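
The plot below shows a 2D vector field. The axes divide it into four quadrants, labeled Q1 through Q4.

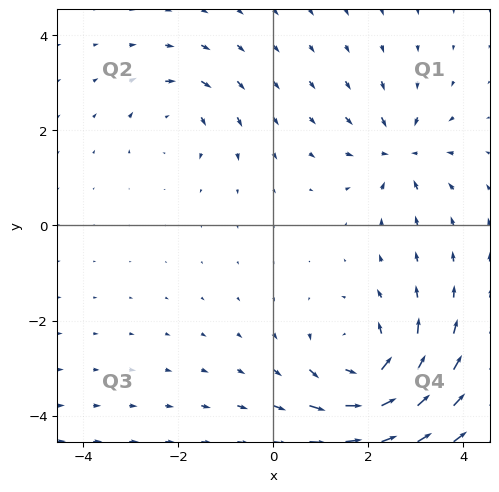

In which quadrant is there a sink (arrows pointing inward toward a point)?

The sink sits at approximately (2.7, 1.5), which lies in quadrant Q1. The divergence there is about -4, negative as expected for a sink.

Q1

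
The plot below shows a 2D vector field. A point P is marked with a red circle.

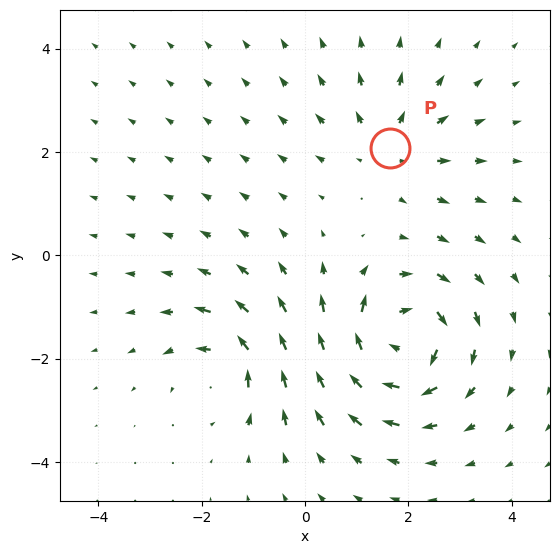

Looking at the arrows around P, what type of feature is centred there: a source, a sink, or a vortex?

source

At P (1.6, 2.1) the arrows spread outward. Divergence about +3, curl ≈0 — positive divergence with near-zero curl is a source.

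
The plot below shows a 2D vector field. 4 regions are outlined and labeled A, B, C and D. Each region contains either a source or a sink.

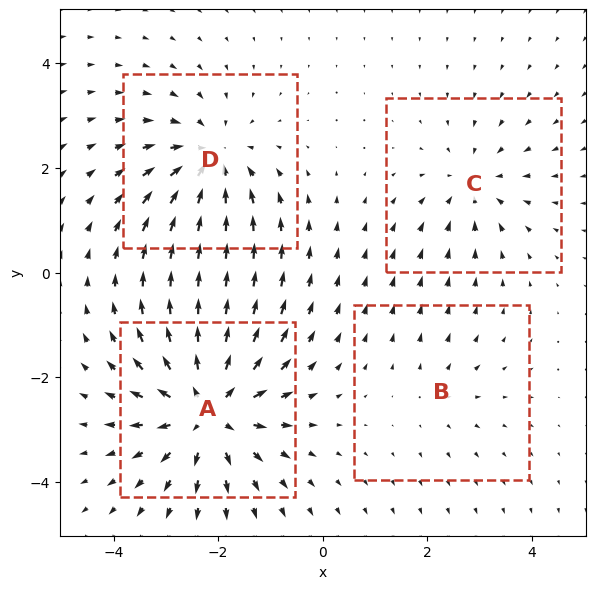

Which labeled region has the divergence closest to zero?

B

Divergence at each region's feature centre — A: about +7, B: about +2, C: about -3, D: about -5. Region B is closest to zero.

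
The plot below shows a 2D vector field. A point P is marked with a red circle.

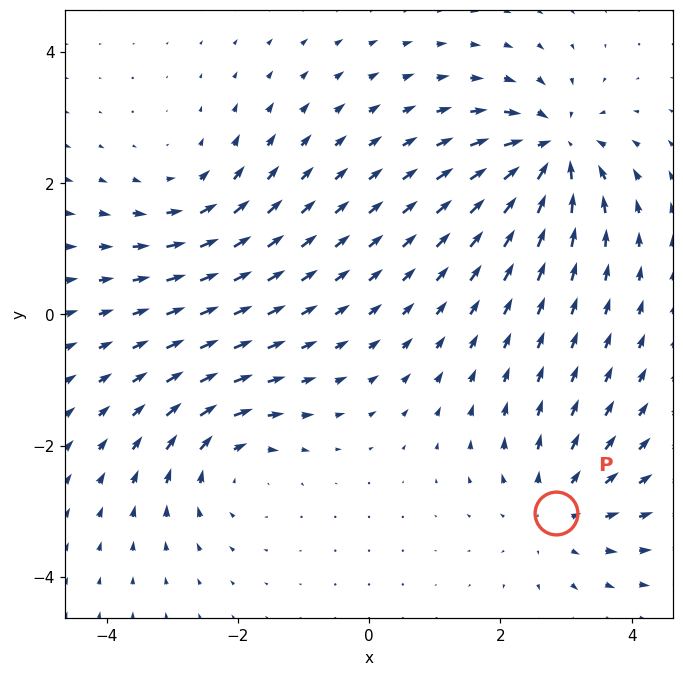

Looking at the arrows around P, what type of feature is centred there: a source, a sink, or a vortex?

At P (2.8, -3.0) the arrows spread outward. Divergence about +4, curl ≈0 — positive divergence with near-zero curl is a source.

source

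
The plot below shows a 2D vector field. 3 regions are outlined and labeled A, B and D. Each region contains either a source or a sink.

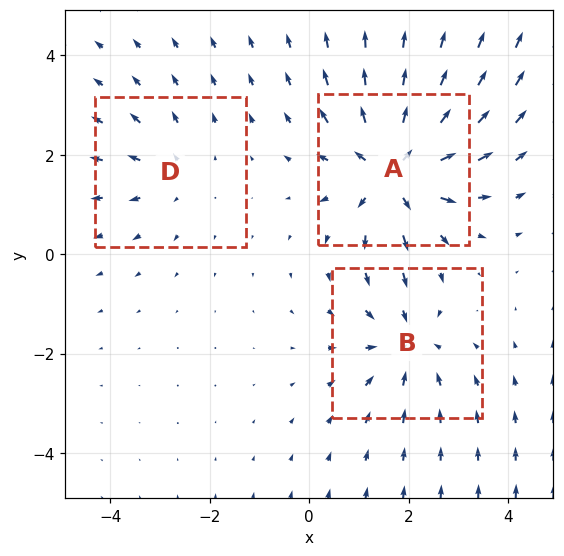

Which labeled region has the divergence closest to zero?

Divergence at each region's feature centre — A: about +5, B: about -3, D: about +2. Region D is closest to zero.

D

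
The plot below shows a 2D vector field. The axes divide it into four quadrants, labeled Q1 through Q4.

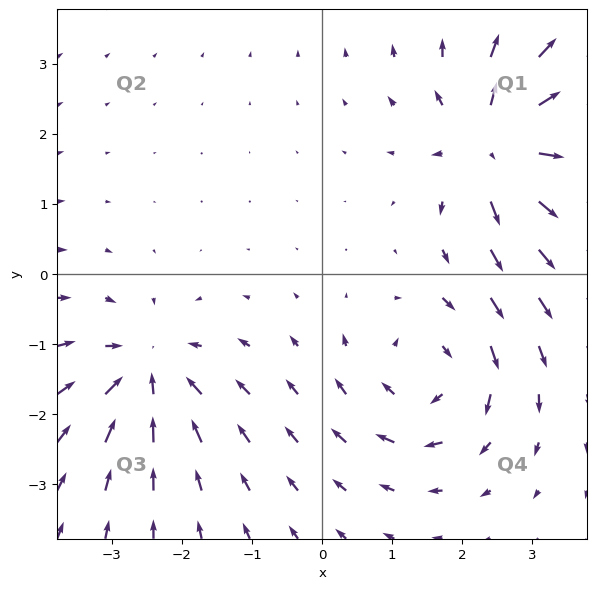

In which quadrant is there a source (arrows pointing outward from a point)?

The source sits at approximately (2.5, 1.8), which lies in quadrant Q1. The divergence there is about +7, positive as expected for a source.

Q1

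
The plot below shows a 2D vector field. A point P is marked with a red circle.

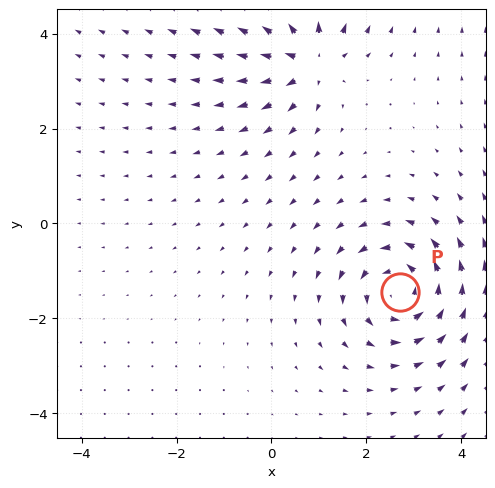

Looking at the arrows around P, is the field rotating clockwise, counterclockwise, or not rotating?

Near P at (2.7, -1.4) the arrows circulate counterclockwise. The curl (z-component) there is about +4; positive curl means counterclockwise rotation.

counterclockwise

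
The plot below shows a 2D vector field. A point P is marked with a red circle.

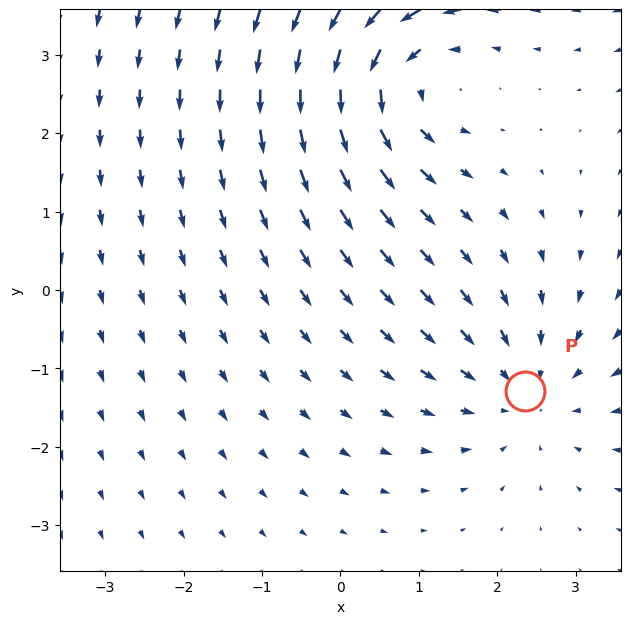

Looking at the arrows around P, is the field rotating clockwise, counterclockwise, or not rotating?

Near P at (2.4, -1.3) the arrows show no circulation. The curl there is ≈0.

not rotating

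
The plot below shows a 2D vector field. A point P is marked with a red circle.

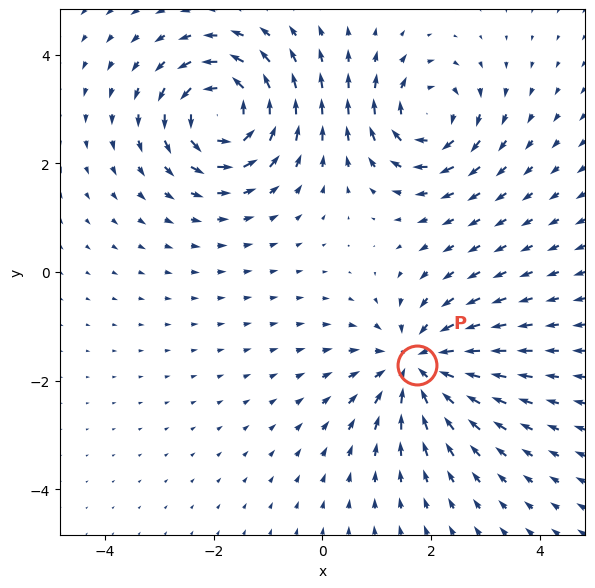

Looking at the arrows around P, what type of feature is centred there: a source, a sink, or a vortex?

At P (1.7, -1.7) the arrows converge inward. Divergence about -5, curl ≈0 — negative divergence with near-zero curl is a sink.

sink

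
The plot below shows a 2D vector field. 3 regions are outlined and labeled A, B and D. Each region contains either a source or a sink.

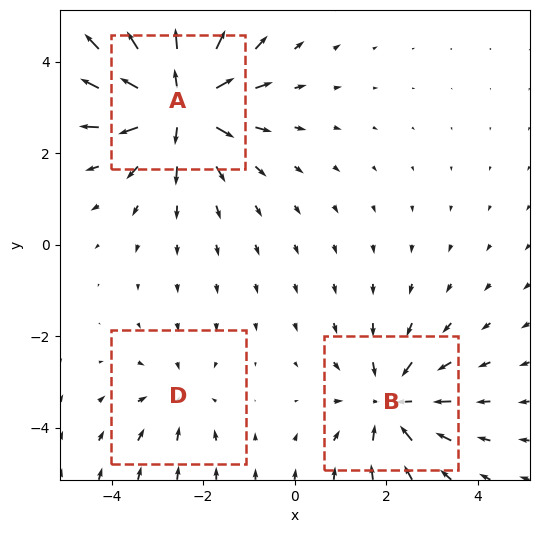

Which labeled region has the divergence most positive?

A

Divergence at each region's feature centre — A: about +6, B: about -4, D: about -2. Region A is most positive.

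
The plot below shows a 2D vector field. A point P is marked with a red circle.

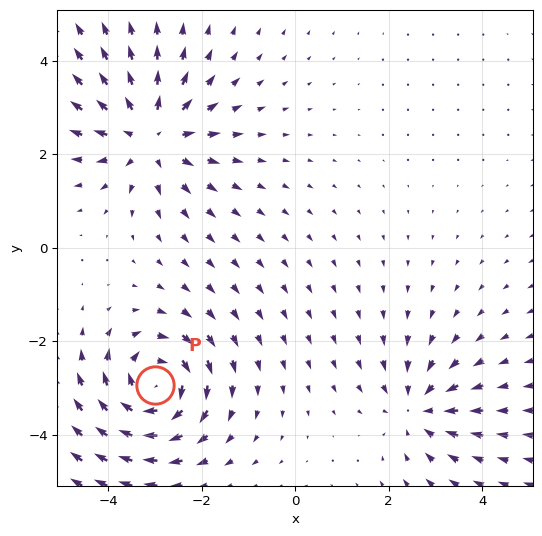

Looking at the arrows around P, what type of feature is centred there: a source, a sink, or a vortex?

At P (-3.0, -2.9) the arrows circulate clockwise. Divergence ≈0, curl about -5 — near-zero divergence with nonzero curl is a vortex.

vortex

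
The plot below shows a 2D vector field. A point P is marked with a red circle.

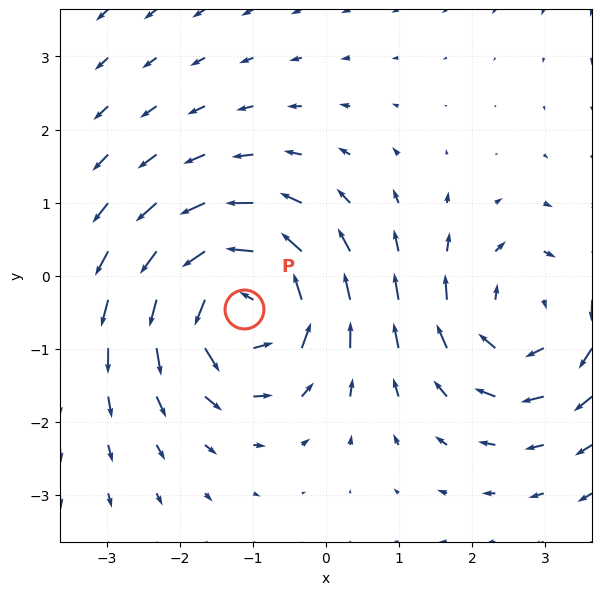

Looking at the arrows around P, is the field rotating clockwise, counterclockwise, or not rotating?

counterclockwise

Near P at (-1.1, -0.5) the arrows circulate counterclockwise. The curl (z-component) there is about +7; positive curl means counterclockwise rotation.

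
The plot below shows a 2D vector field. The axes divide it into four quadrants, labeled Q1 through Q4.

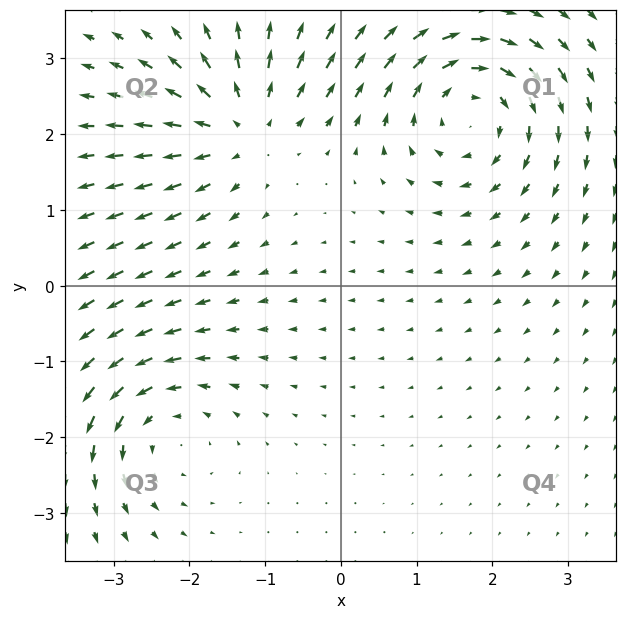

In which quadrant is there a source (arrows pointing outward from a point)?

Q2

The source sits at approximately (-1.3, 2.1), which lies in quadrant Q2. The divergence there is about +4, positive as expected for a source.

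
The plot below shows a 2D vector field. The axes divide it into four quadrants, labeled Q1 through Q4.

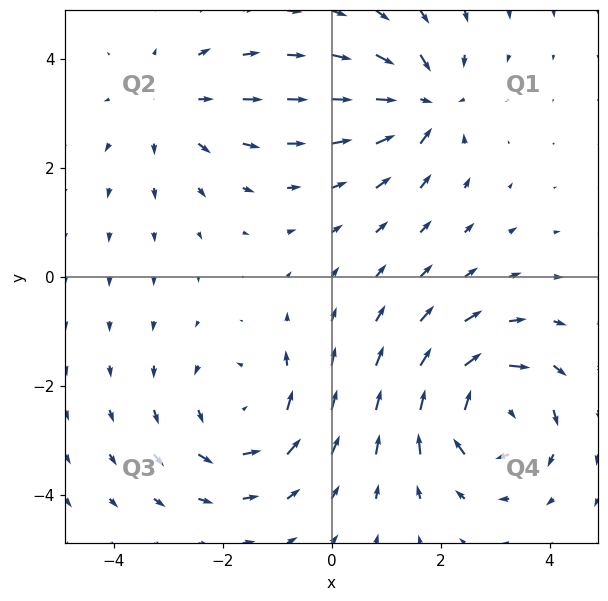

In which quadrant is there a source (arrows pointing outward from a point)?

Q2

The source sits at approximately (-2.9, 3.1), which lies in quadrant Q2. The divergence there is about +2, positive as expected for a source.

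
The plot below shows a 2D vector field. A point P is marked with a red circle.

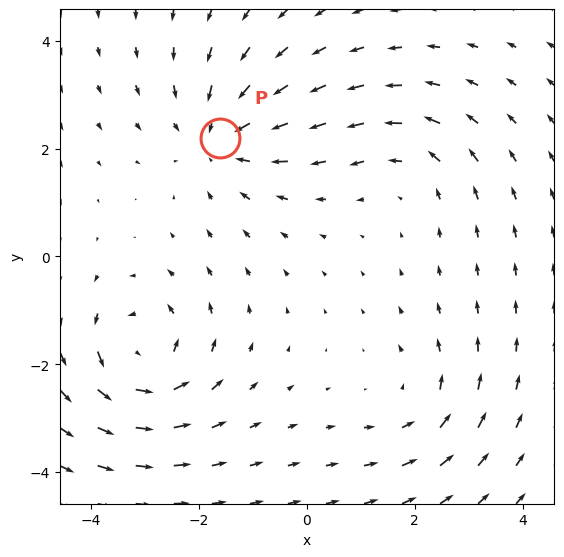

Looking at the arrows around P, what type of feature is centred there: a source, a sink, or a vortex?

sink

At P (-1.6, 2.2) the arrows converge inward. Divergence about -3, curl ≈0 — negative divergence with near-zero curl is a sink.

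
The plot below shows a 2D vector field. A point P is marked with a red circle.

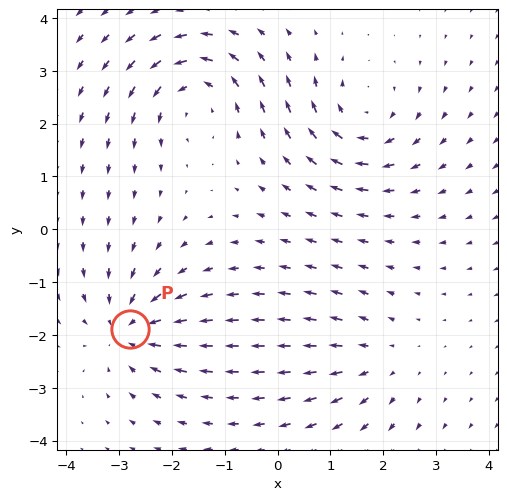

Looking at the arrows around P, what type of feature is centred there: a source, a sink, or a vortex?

sink

At P (-2.8, -1.9) the arrows converge inward. Divergence about -4, curl ≈0 — negative divergence with near-zero curl is a sink.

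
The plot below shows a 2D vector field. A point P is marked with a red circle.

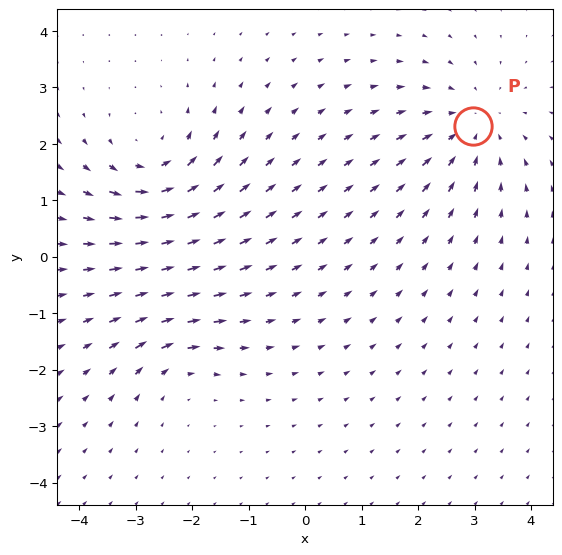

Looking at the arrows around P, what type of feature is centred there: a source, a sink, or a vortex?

At P (3.0, 2.3) the arrows converge inward. Divergence about -4, curl ≈0 — negative divergence with near-zero curl is a sink.

sink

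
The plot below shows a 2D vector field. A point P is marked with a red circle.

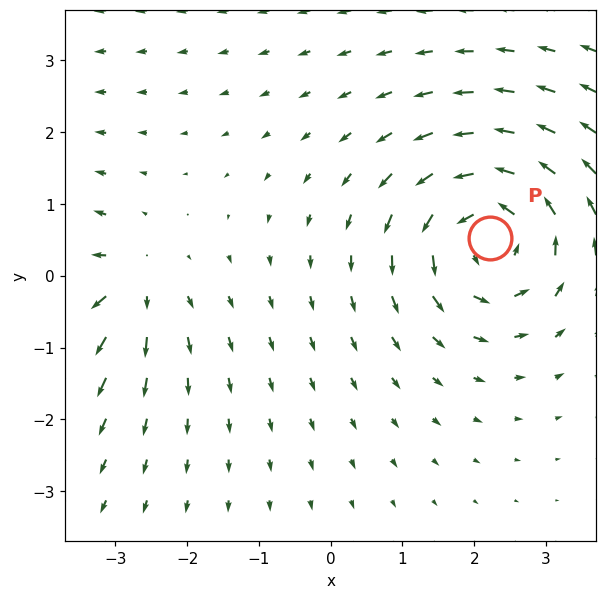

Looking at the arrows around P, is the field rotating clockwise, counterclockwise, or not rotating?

counterclockwise

Near P at (2.2, 0.5) the arrows circulate counterclockwise. The curl (z-component) there is about +5; positive curl means counterclockwise rotation.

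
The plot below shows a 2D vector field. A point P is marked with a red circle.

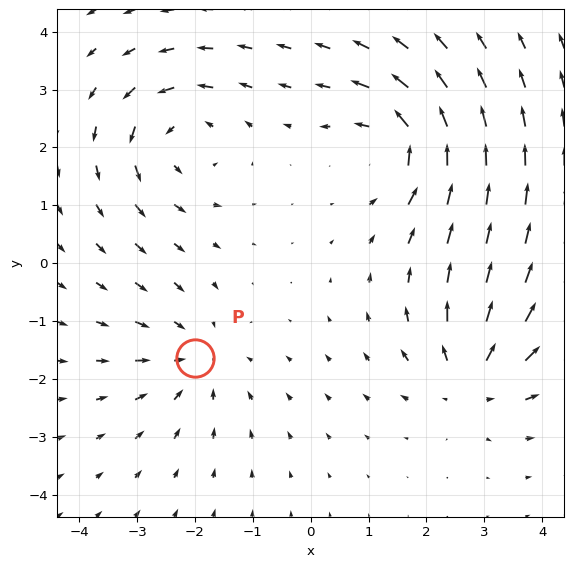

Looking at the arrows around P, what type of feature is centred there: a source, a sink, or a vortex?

At P (-2.0, -1.6) the arrows converge inward. Divergence about -4, curl ≈0 — negative divergence with near-zero curl is a sink.

sink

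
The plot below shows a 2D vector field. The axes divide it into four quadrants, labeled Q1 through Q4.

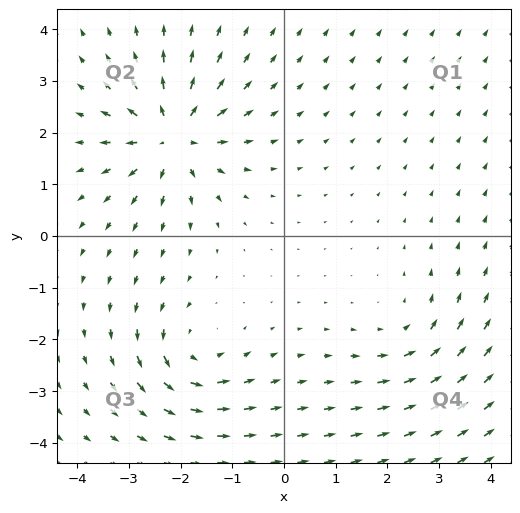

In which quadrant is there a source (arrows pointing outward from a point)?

Q2

The source sits at approximately (-2.2, 1.9), which lies in quadrant Q2. The divergence there is about +6, positive as expected for a source.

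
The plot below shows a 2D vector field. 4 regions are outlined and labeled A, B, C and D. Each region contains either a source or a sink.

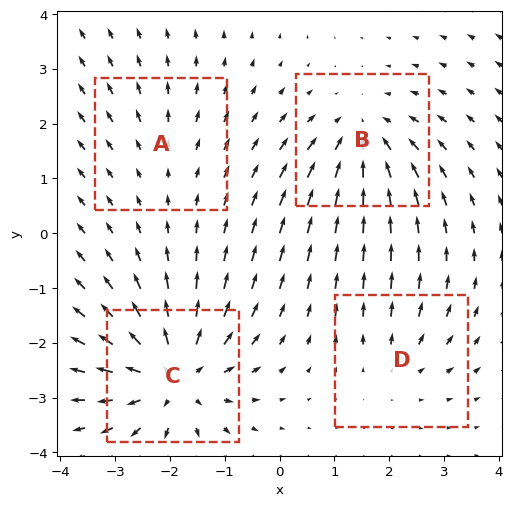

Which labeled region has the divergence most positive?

Divergence at each region's feature centre — A: about +2, B: about -5, C: about +7, D: about +3. Region C is most positive.

C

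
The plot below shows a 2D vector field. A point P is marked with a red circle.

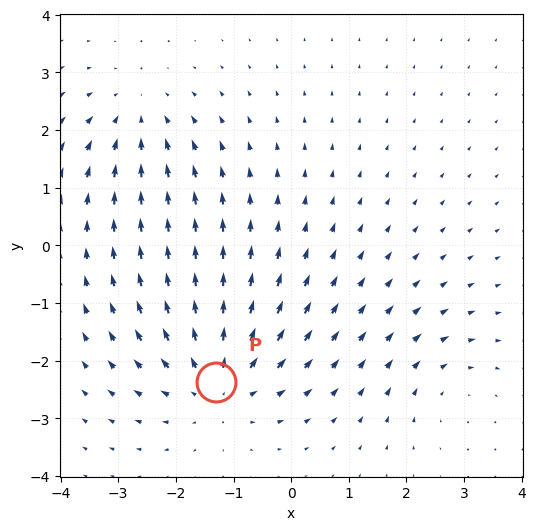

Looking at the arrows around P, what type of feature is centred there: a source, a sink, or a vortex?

At P (-1.3, -2.4) the arrows spread outward. Divergence about +4, curl ≈0 — positive divergence with near-zero curl is a source.

source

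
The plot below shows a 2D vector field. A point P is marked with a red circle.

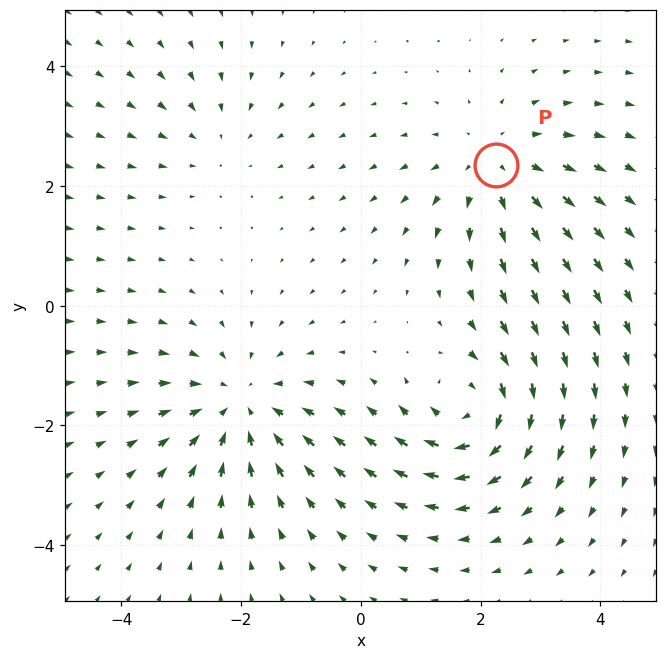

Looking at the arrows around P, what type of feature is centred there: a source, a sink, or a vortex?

source

At P (2.3, 2.4) the arrows spread outward. Divergence about +4, curl ≈0 — positive divergence with near-zero curl is a source.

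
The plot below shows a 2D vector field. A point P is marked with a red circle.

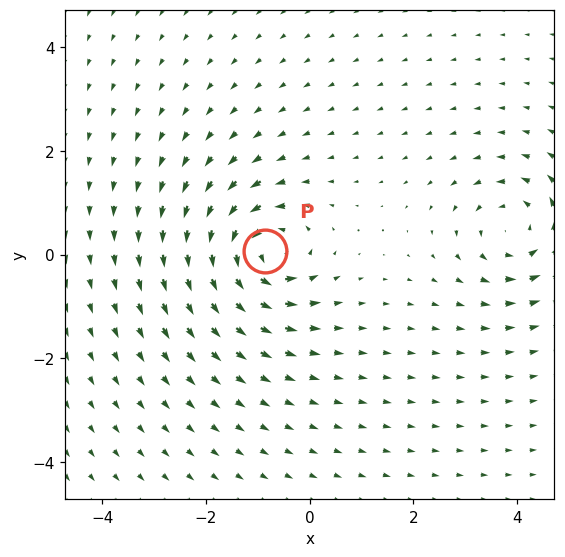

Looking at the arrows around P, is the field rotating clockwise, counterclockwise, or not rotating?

Near P at (-0.9, 0.1) the arrows circulate counterclockwise. The curl (z-component) there is about +6; positive curl means counterclockwise rotation.

counterclockwise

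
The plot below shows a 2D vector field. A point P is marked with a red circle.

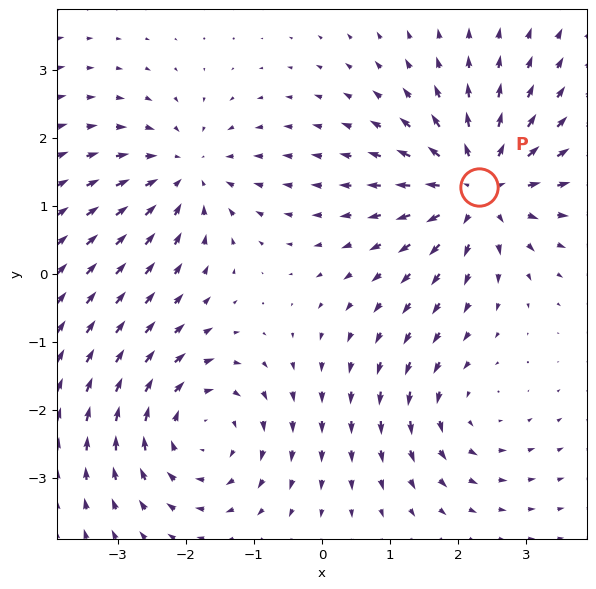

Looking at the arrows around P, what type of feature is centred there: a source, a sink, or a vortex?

source

At P (2.3, 1.3) the arrows spread outward. Divergence about +6, curl ≈0 — positive divergence with near-zero curl is a source.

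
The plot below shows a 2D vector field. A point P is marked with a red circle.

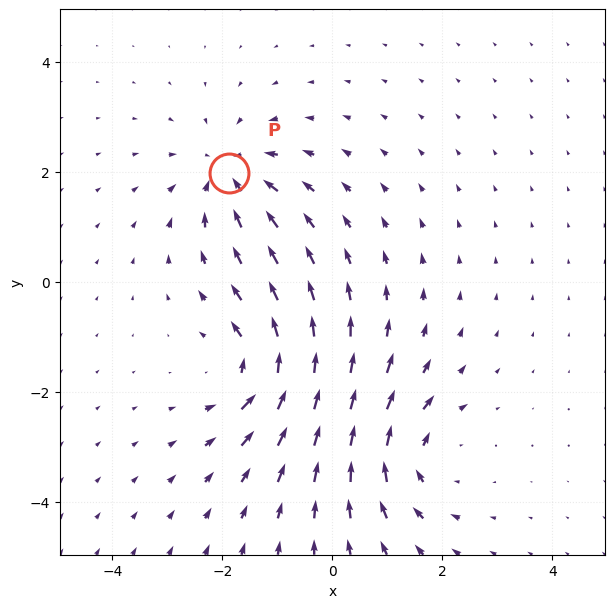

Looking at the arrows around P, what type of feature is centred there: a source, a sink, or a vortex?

At P (-1.9, 2.0) the arrows converge inward. Divergence about -4, curl ≈0 — negative divergence with near-zero curl is a sink.

sink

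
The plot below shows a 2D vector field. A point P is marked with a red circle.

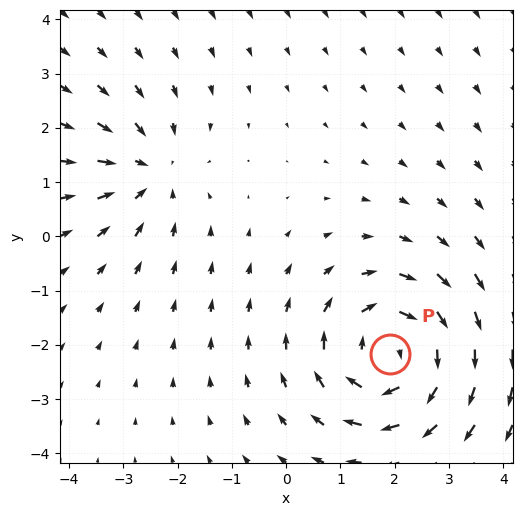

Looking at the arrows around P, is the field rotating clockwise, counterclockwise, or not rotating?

Near P at (1.9, -2.2) the arrows circulate clockwise. The curl (z-component) there is about -4; negative curl means clockwise rotation.

clockwise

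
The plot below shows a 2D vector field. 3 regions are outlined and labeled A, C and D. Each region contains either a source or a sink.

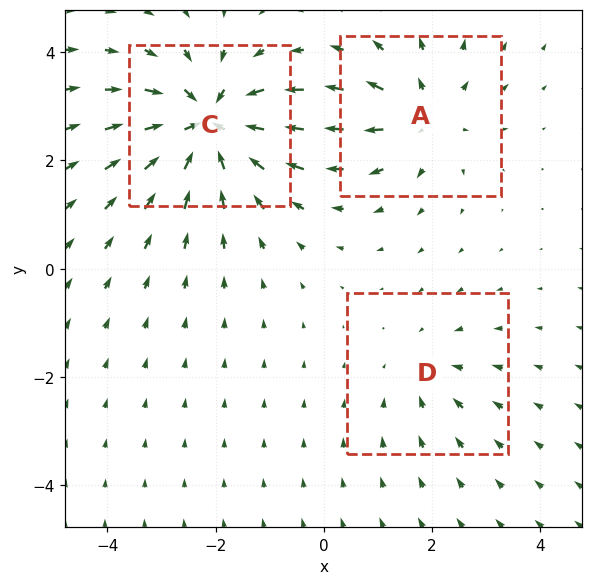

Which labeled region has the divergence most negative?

Divergence at each region's feature centre — A: about +3, C: about -5, D: about -2. Region C is most negative.

C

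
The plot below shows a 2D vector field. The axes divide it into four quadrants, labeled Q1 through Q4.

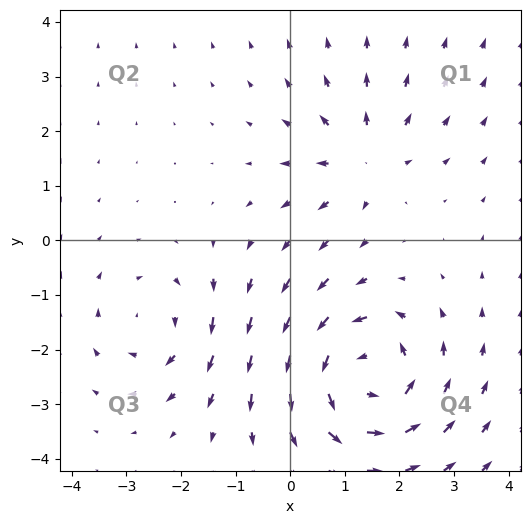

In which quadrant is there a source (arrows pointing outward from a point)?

The source sits at approximately (1.4, 1.5), which lies in quadrant Q1. The divergence there is about +3, positive as expected for a source.

Q1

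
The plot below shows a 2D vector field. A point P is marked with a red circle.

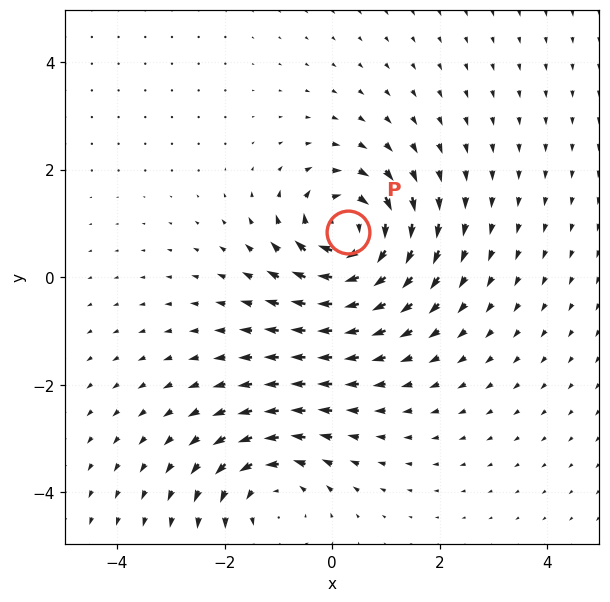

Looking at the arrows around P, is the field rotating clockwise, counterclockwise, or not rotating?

clockwise

Near P at (0.3, 0.8) the arrows circulate clockwise. The curl (z-component) there is about -5; negative curl means clockwise rotation.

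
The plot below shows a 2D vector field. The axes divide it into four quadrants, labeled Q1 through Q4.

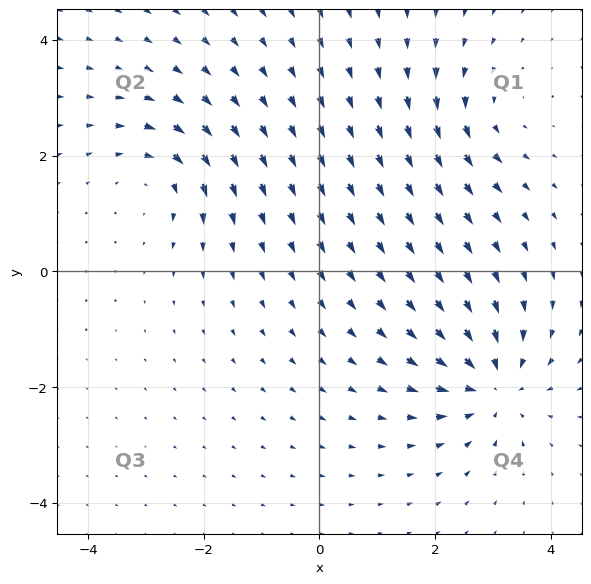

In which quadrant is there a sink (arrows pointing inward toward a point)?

Q4

The sink sits at approximately (3.0, -2.0), which lies in quadrant Q4. The divergence there is about -5, negative as expected for a sink.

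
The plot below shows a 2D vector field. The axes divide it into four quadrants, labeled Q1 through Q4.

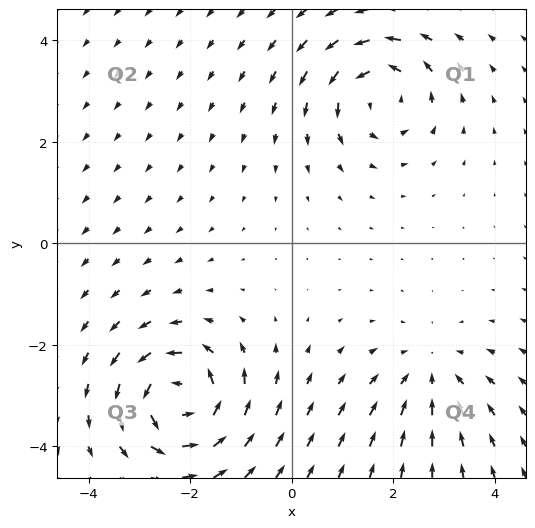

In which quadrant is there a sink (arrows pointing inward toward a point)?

Q4

The sink sits at approximately (2.7, -2.6), which lies in quadrant Q4. The divergence there is about -2, negative as expected for a sink.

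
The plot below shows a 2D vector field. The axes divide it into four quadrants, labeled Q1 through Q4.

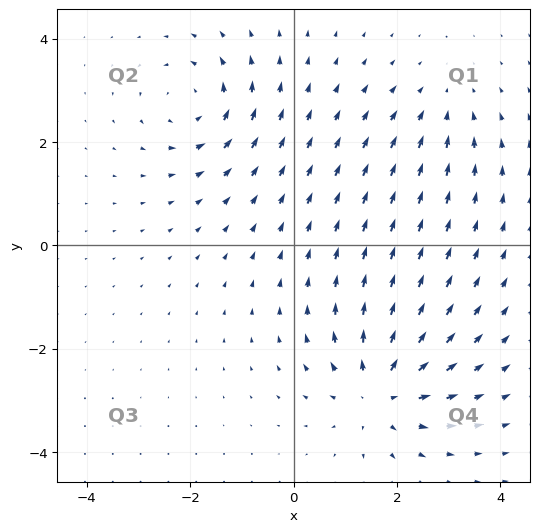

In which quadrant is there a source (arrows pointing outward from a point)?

Q4

The source sits at approximately (1.7, -2.8), which lies in quadrant Q4. The divergence there is about +5, positive as expected for a source.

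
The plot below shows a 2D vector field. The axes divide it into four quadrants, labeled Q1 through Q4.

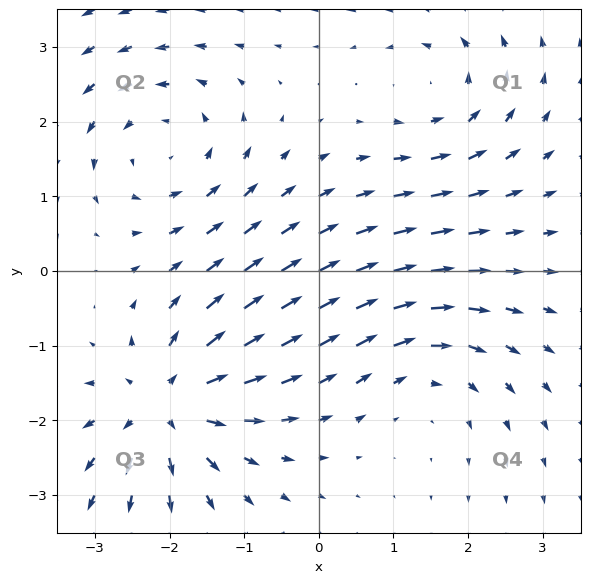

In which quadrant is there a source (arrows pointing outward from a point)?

Q3

The source sits at approximately (-2.0, -1.8), which lies in quadrant Q3. The divergence there is about +6, positive as expected for a source.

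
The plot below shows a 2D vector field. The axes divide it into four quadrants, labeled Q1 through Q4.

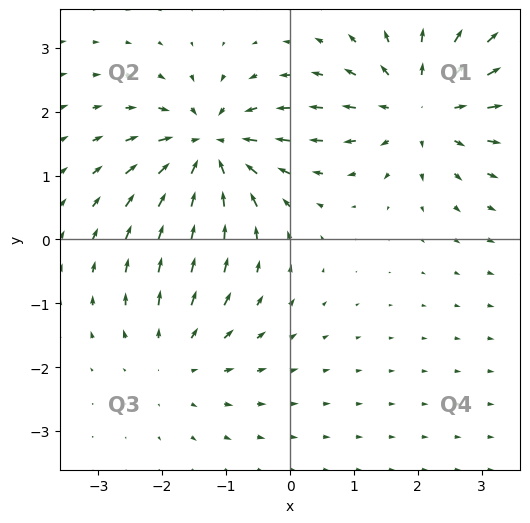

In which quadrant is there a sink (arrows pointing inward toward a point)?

The sink sits at approximately (-1.3, 1.4), which lies in quadrant Q2. The divergence there is about -6, negative as expected for a sink.

Q2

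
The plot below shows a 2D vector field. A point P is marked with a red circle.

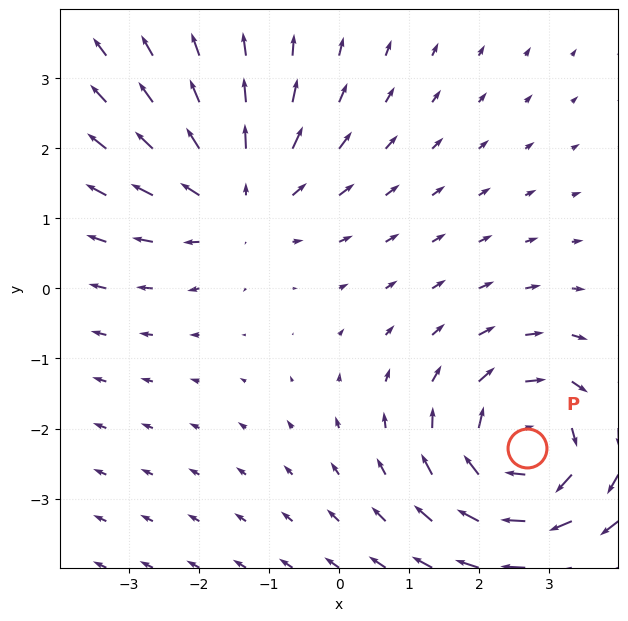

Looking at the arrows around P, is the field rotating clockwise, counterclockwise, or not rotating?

clockwise

Near P at (2.7, -2.3) the arrows circulate clockwise. The curl (z-component) there is about -3; negative curl means clockwise rotation.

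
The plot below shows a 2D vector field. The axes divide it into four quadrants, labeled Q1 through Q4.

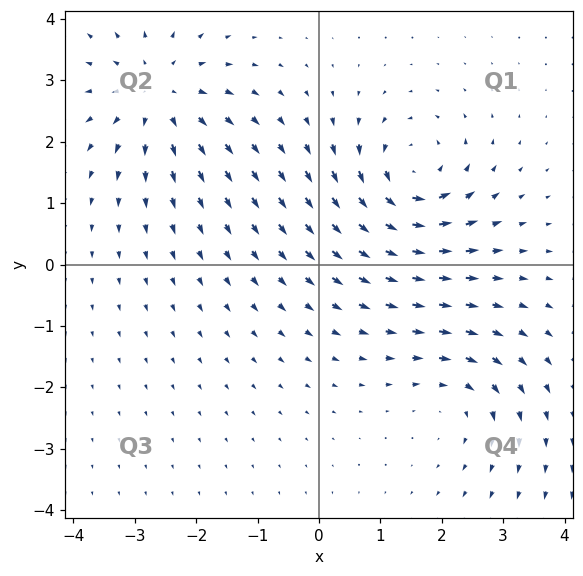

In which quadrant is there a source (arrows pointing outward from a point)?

The source sits at approximately (-2.6, 2.8), which lies in quadrant Q2. The divergence there is about +4, positive as expected for a source.

Q2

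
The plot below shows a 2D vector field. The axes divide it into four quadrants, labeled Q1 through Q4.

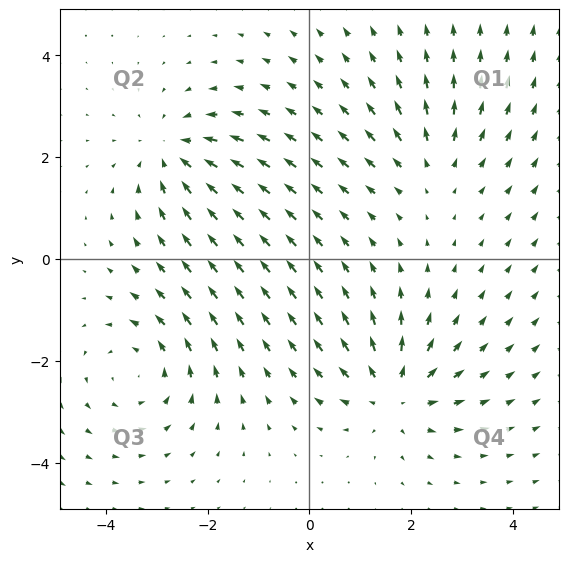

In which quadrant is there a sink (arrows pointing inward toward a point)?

Q2

The sink sits at approximately (-2.7, 2.1), which lies in quadrant Q2. The divergence there is about -4, negative as expected for a sink.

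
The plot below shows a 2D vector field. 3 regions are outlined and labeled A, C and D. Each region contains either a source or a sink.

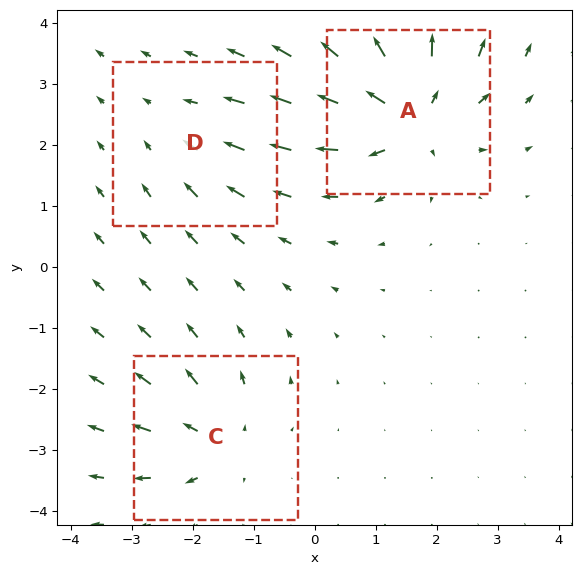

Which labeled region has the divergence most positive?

A

Divergence at each region's feature centre — A: about +6, C: about +4, D: about -2. Region A is most positive.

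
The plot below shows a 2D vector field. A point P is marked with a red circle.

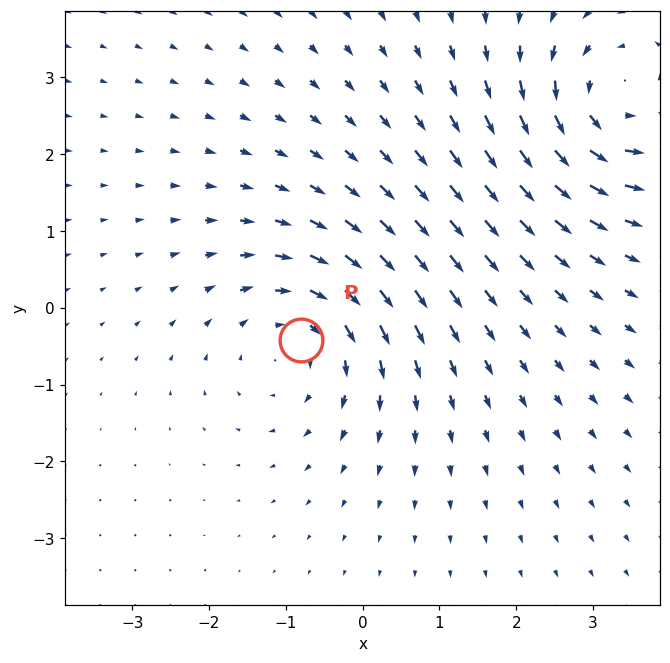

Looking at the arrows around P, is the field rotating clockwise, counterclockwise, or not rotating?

clockwise

Near P at (-0.8, -0.4) the arrows circulate clockwise. The curl (z-component) there is about -4; negative curl means clockwise rotation.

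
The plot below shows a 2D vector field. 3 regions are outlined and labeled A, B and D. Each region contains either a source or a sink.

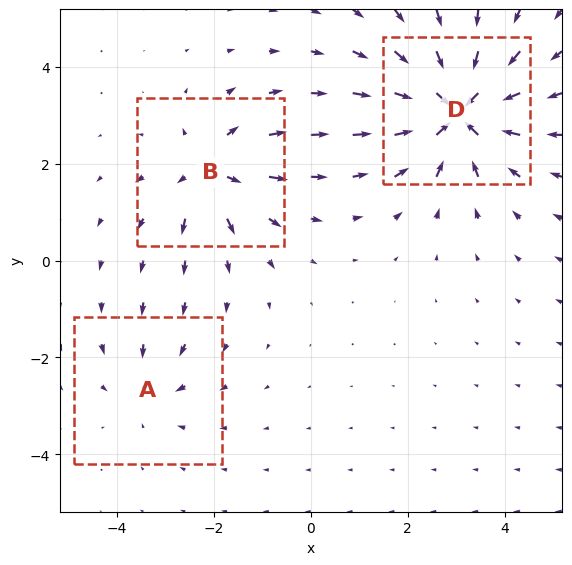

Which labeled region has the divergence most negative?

D

Divergence at each region's feature centre — A: about -3, B: about +4, D: about -7. Region D is most negative.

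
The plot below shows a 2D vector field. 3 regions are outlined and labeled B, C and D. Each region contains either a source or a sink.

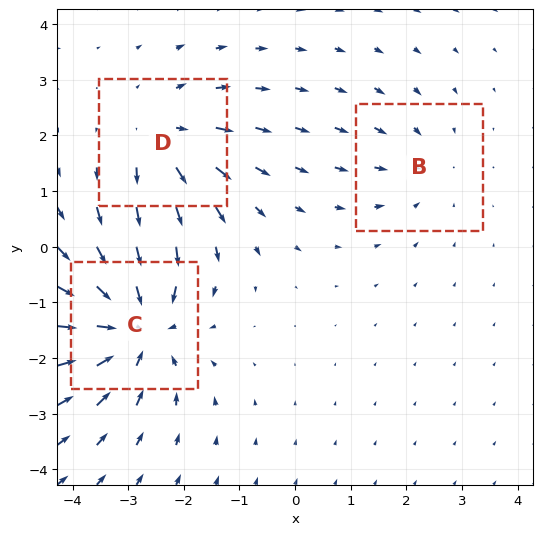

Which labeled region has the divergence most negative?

C

Divergence at each region's feature centre — B: about -2, C: about -5, D: about +3. Region C is most negative.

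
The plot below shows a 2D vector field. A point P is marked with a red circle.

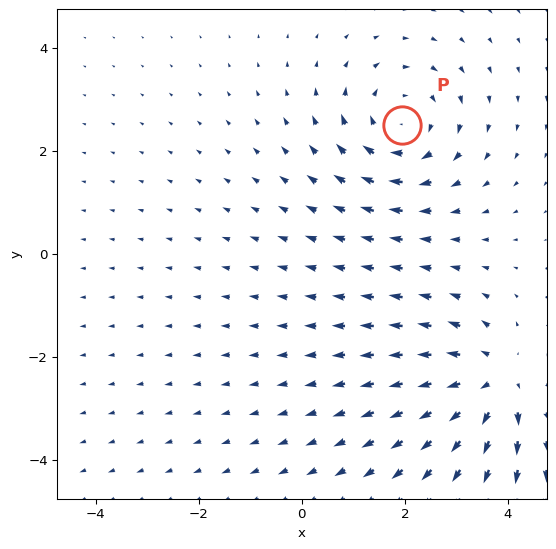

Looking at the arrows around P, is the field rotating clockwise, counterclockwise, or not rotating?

clockwise

Near P at (1.9, 2.5) the arrows circulate clockwise. The curl (z-component) there is about -4; negative curl means clockwise rotation.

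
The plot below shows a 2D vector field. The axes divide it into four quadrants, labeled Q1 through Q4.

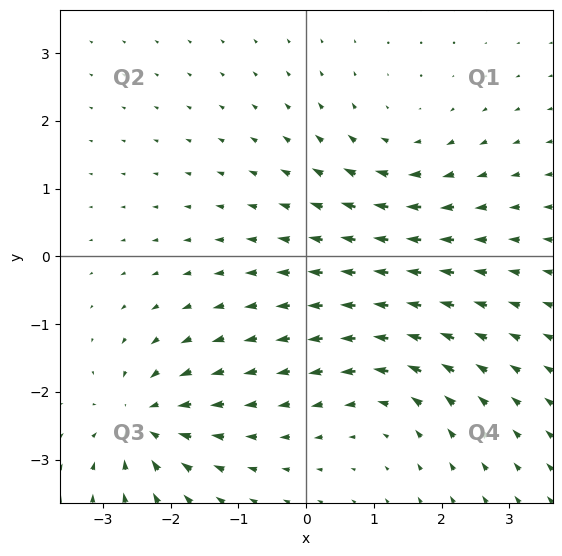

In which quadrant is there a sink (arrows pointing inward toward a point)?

The sink sits at approximately (-2.4, -2.4), which lies in quadrant Q3. The divergence there is about -4, negative as expected for a sink.

Q3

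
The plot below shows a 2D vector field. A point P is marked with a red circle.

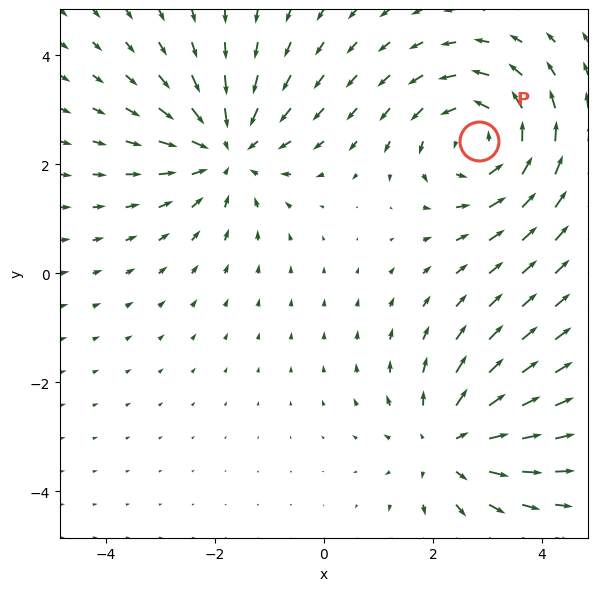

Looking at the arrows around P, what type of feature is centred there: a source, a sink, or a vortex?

vortex

At P (2.8, 2.4) the arrows circulate counterclockwise. Divergence ≈0, curl about +3 — near-zero divergence with nonzero curl is a vortex.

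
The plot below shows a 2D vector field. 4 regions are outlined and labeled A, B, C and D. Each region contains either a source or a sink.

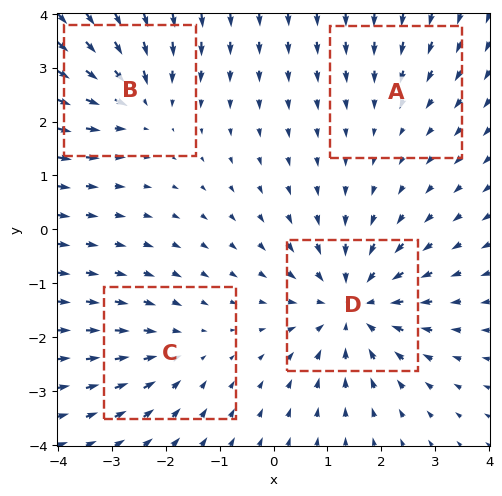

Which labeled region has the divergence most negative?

Divergence at each region's feature centre — A: about -2, B: about -4, C: about -3, D: about -6. Region D is most negative.

D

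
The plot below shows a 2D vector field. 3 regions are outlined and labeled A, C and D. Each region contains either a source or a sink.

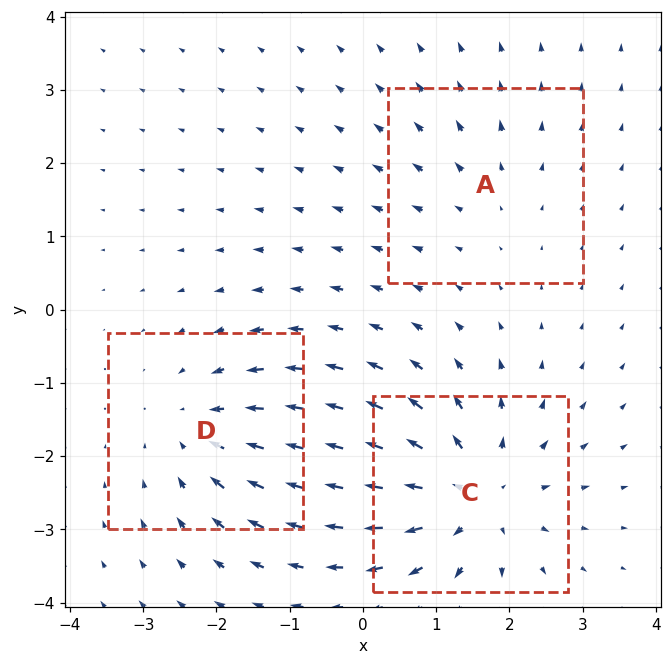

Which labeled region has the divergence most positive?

Divergence at each region's feature centre — A: about +2, C: about +4, D: about -3. Region C is most positive.

C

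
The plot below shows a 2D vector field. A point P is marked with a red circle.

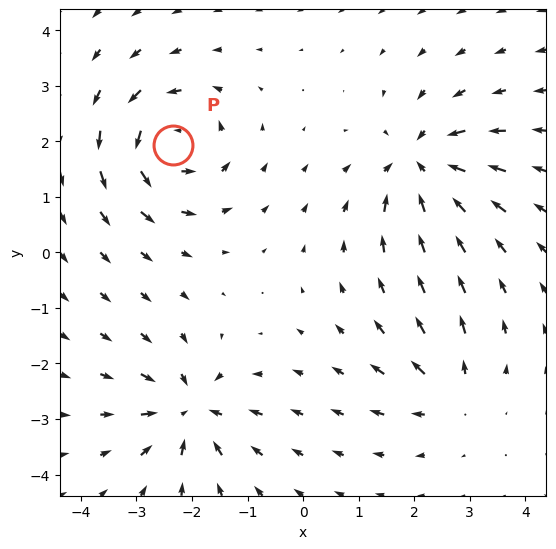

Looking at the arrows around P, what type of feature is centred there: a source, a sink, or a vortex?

vortex

At P (-2.3, 1.9) the arrows circulate counterclockwise. Divergence ≈0, curl about +6 — near-zero divergence with nonzero curl is a vortex.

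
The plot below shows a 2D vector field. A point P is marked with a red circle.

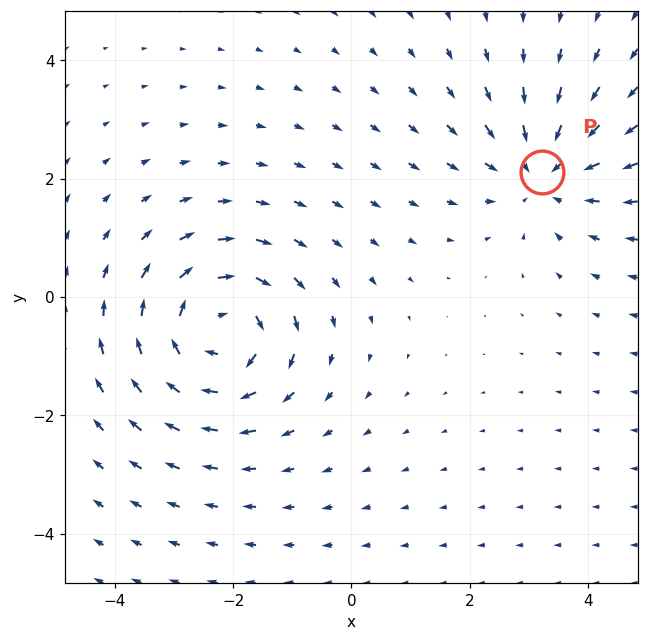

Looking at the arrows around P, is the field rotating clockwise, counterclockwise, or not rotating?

Near P at (3.2, 2.1) the arrows show no circulation. The curl there is ≈0.

not rotating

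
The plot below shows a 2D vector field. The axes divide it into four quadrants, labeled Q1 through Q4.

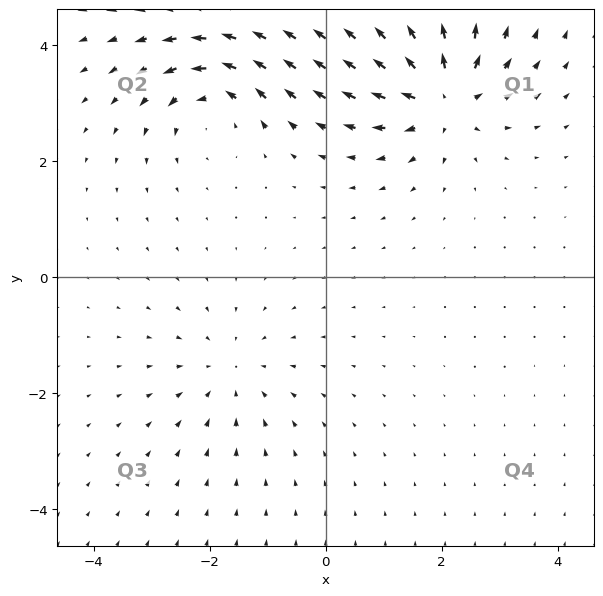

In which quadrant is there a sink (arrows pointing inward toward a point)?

The sink sits at approximately (-1.6, -1.6), which lies in quadrant Q3. The divergence there is about -2, negative as expected for a sink.

Q3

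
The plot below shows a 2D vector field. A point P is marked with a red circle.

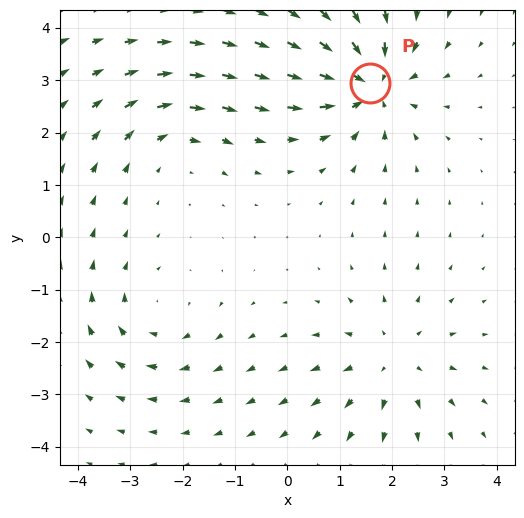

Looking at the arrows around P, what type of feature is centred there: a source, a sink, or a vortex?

sink

At P (1.6, 2.9) the arrows converge inward. Divergence about -6, curl ≈0 — negative divergence with near-zero curl is a sink.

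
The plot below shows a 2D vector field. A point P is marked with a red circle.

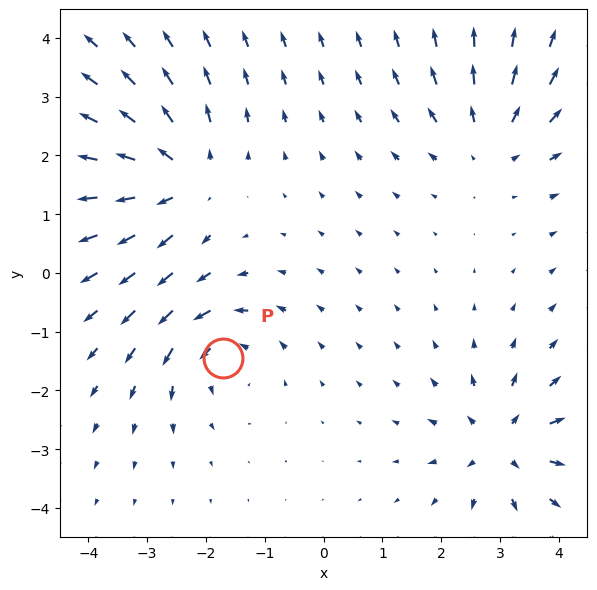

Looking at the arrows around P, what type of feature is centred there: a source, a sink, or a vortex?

At P (-1.7, -1.5) the arrows circulate counterclockwise. Divergence ≈0, curl about +5 — near-zero divergence with nonzero curl is a vortex.

vortex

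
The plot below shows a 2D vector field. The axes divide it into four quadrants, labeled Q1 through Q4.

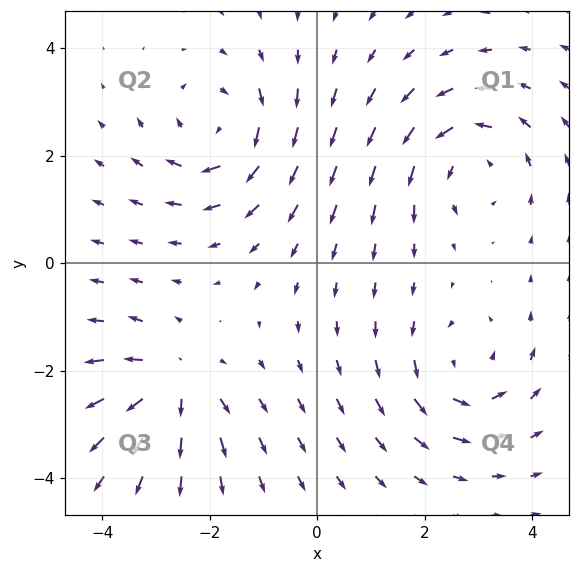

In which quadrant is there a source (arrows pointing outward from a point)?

Q3

The source sits at approximately (-2.7, -2.2), which lies in quadrant Q3. The divergence there is about +6, positive as expected for a source.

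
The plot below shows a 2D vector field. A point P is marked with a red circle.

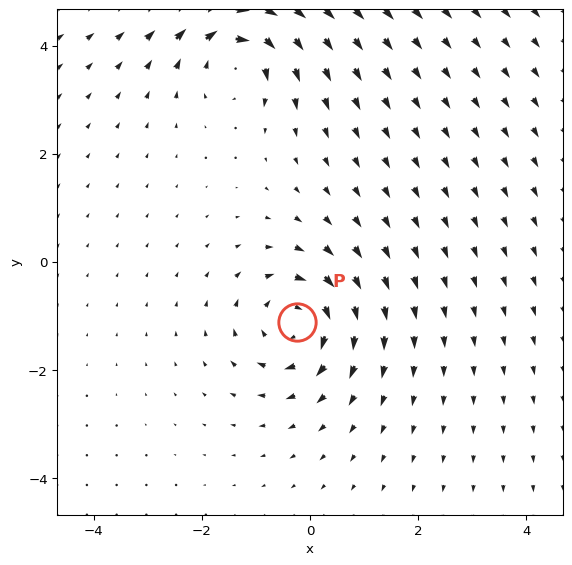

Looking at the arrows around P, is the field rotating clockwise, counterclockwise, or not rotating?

Near P at (-0.2, -1.1) the arrows circulate clockwise. The curl (z-component) there is about -5; negative curl means clockwise rotation.

clockwise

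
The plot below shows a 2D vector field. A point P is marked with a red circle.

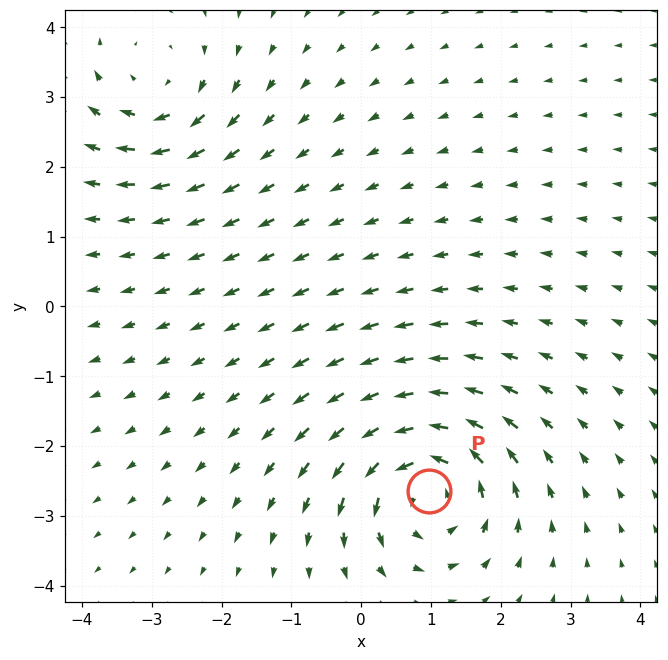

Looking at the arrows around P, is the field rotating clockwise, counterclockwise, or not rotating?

Near P at (1.0, -2.6) the arrows circulate counterclockwise. The curl (z-component) there is about +5; positive curl means counterclockwise rotation.

counterclockwise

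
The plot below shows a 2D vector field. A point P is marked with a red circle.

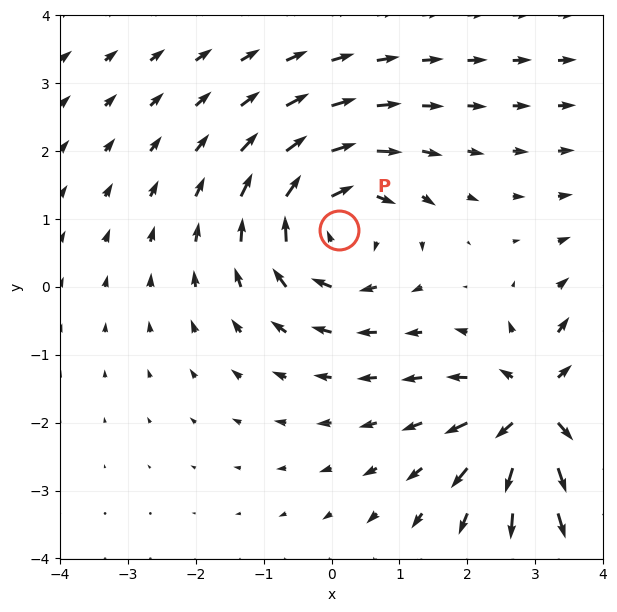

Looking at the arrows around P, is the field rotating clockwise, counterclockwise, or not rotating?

Near P at (0.1, 0.8) the arrows circulate clockwise. The curl (z-component) there is about -4; negative curl means clockwise rotation.

clockwise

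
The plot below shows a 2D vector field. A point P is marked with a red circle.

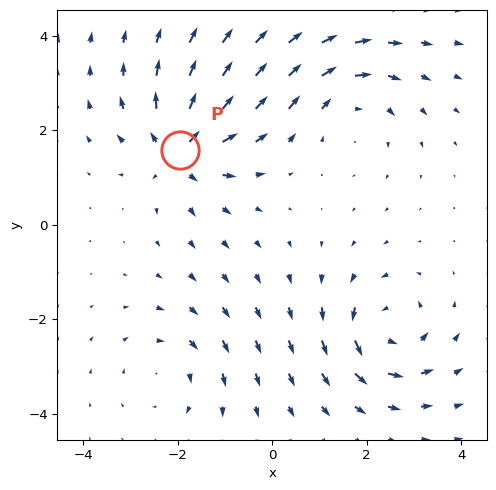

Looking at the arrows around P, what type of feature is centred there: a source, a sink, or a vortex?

At P (-1.9, 1.6) the arrows spread outward. Divergence about +5, curl ≈0 — positive divergence with near-zero curl is a source.

source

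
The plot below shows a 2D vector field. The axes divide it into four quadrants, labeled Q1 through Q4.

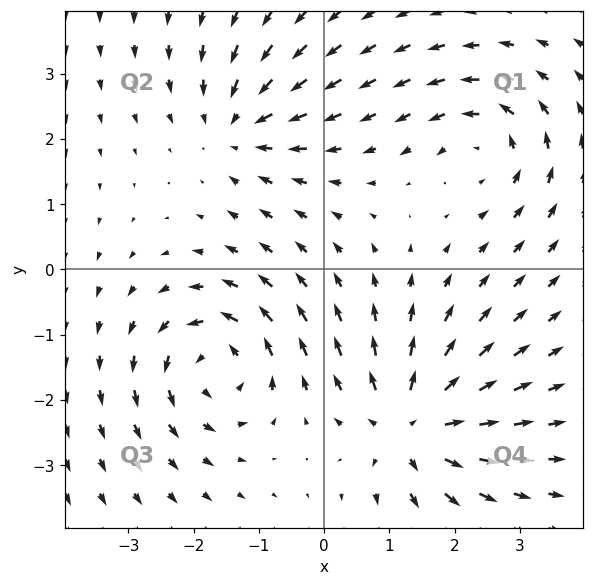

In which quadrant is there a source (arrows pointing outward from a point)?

The source sits at approximately (1.3, -2.4), which lies in quadrant Q4. The divergence there is about +6, positive as expected for a source.

Q4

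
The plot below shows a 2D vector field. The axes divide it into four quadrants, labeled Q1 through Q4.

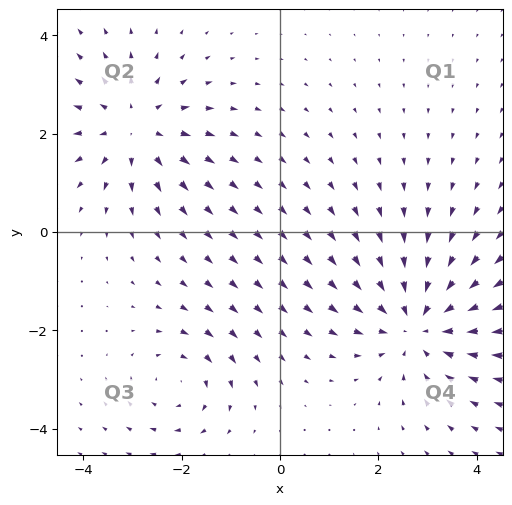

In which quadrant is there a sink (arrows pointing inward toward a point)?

Q4

The sink sits at approximately (2.8, -1.9), which lies in quadrant Q4. The divergence there is about -4, negative as expected for a sink.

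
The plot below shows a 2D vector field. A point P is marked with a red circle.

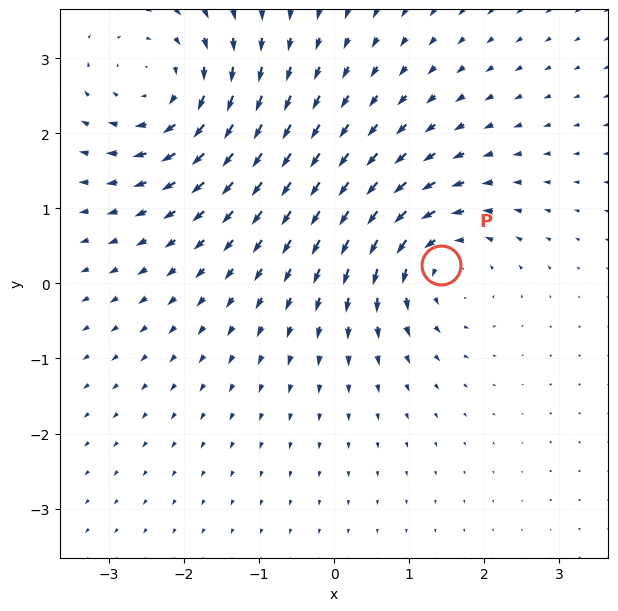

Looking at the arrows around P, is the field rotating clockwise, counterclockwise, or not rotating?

counterclockwise

Near P at (1.4, 0.3) the arrows circulate counterclockwise. The curl (z-component) there is about +5; positive curl means counterclockwise rotation.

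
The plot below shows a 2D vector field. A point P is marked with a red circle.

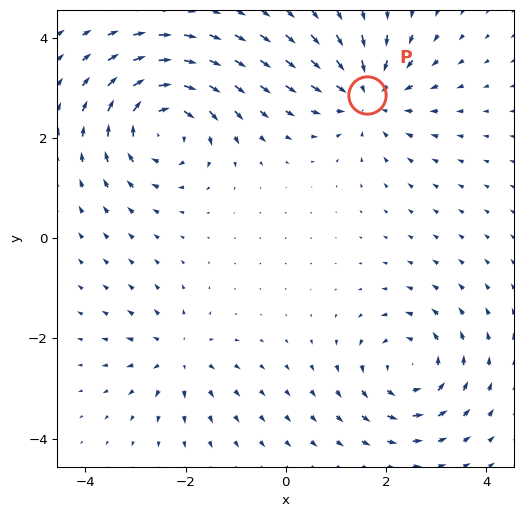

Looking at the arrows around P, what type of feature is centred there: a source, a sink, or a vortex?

At P (1.6, 2.9) the arrows converge inward. Divergence about -4, curl ≈0 — negative divergence with near-zero curl is a sink.

sink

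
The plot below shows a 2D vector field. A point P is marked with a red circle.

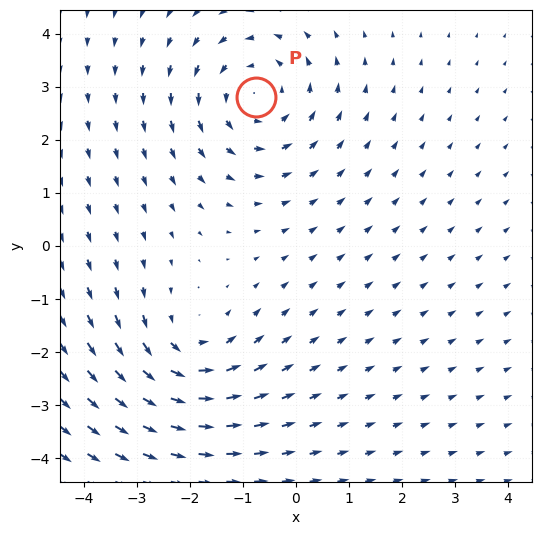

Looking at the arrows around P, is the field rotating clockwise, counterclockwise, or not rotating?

Near P at (-0.8, 2.8) the arrows circulate counterclockwise. The curl (z-component) there is about +3; positive curl means counterclockwise rotation.

counterclockwise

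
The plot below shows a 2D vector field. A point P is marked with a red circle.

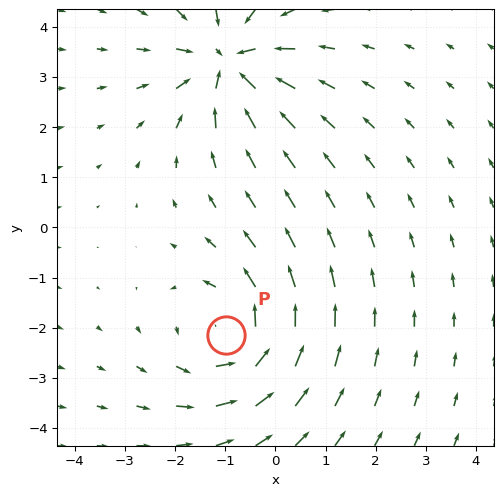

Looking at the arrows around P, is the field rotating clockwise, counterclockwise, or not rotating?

counterclockwise

Near P at (-1.0, -2.1) the arrows circulate counterclockwise. The curl (z-component) there is about +4; positive curl means counterclockwise rotation.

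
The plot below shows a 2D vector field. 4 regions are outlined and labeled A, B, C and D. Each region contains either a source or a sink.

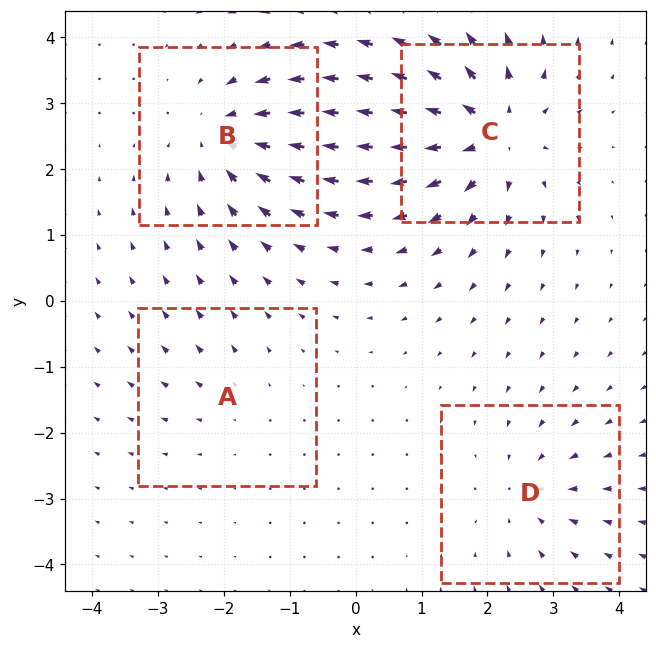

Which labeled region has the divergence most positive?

C

Divergence at each region's feature centre — A: about +2, B: about -5, C: about +7, D: about -4. Region C is most positive.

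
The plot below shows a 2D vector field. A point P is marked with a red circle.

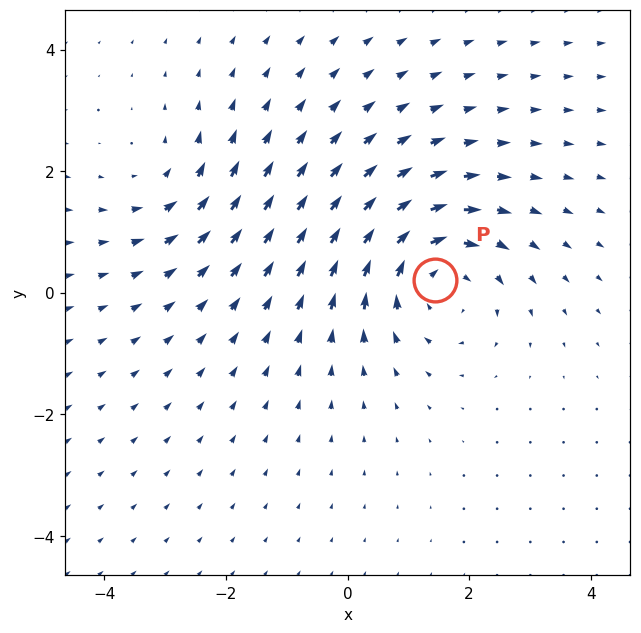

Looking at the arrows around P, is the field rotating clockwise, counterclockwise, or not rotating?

clockwise

Near P at (1.4, 0.2) the arrows circulate clockwise. The curl (z-component) there is about -4; negative curl means clockwise rotation.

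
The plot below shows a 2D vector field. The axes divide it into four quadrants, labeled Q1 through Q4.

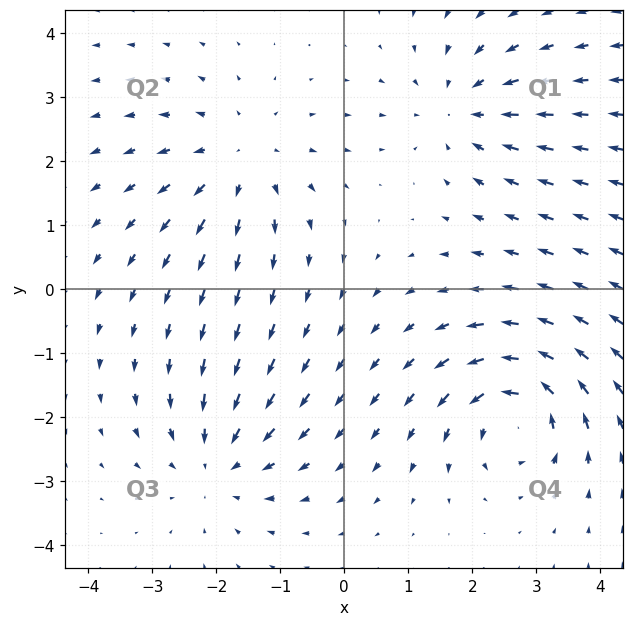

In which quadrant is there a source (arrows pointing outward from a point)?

Q2

The source sits at approximately (-1.6, 2.0), which lies in quadrant Q2. The divergence there is about +3, positive as expected for a source.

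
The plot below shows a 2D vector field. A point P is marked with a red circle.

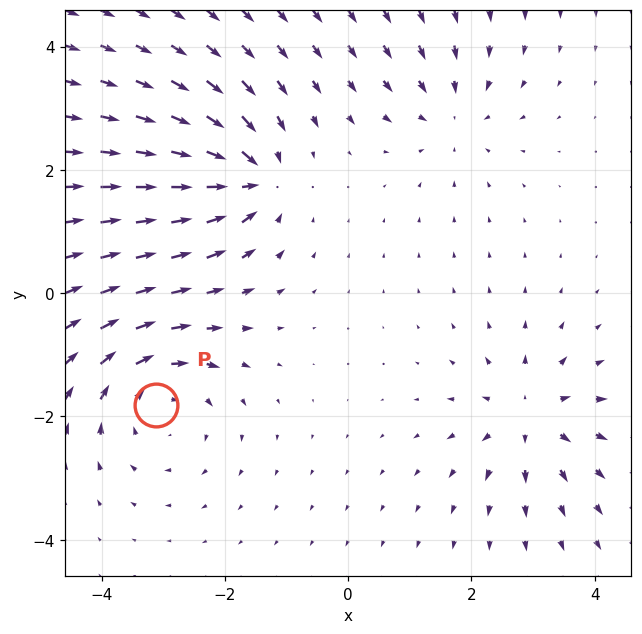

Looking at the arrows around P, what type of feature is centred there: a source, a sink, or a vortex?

vortex

At P (-3.1, -1.8) the arrows circulate clockwise. Divergence ≈0, curl about -4 — near-zero divergence with nonzero curl is a vortex.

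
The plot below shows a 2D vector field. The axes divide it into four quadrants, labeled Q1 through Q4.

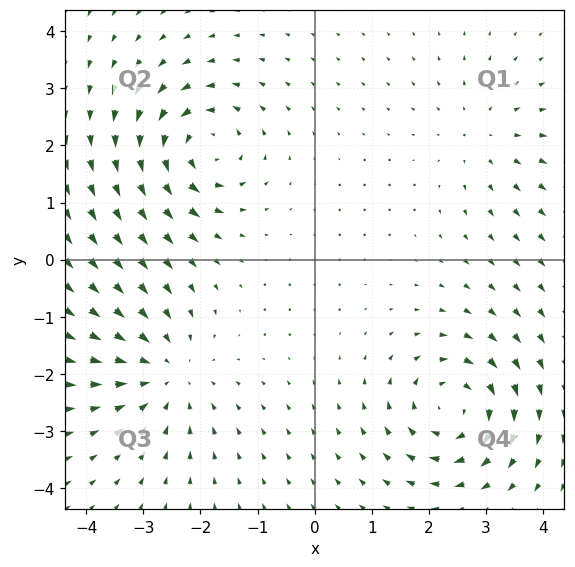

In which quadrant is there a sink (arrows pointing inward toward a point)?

The sink sits at approximately (-2.6, -2.0), which lies in quadrant Q3. The divergence there is about -4, negative as expected for a sink.

Q3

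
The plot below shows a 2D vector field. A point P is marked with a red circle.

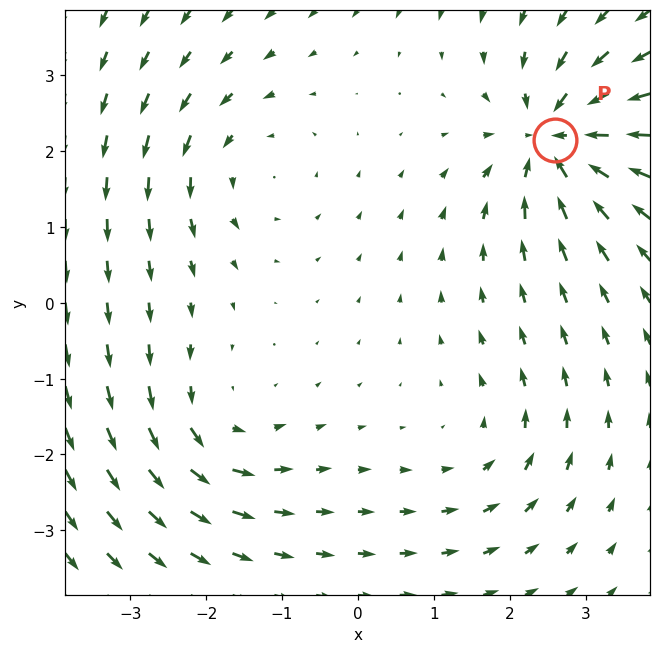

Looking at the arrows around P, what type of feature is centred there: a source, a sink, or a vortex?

sink

At P (2.6, 2.1) the arrows converge inward. Divergence about -6, curl ≈0 — negative divergence with near-zero curl is a sink.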